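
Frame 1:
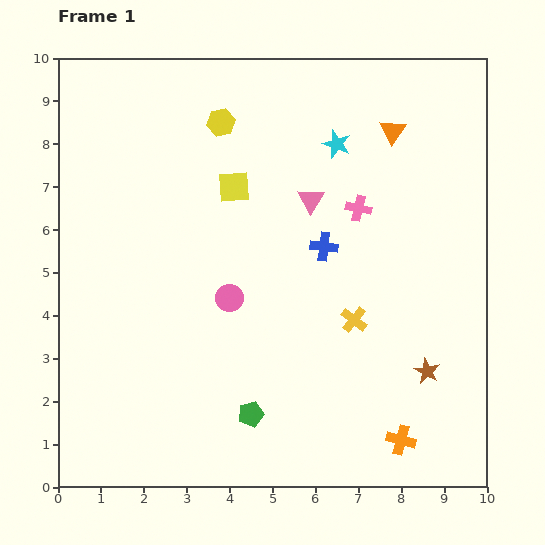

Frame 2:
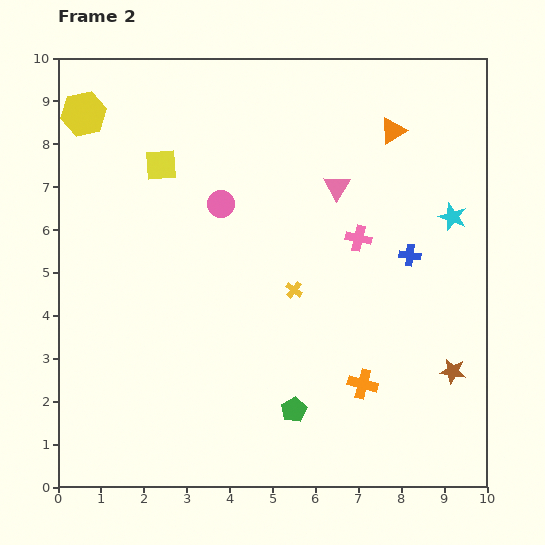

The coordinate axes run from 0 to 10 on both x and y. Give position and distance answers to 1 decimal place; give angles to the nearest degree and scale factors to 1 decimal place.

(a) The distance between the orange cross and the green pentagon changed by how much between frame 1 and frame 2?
-1.9

Distance in frame 1: 3.6. Distance in frame 2: 1.7.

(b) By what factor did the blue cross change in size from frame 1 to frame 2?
0.8×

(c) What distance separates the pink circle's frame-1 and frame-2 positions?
2.2

The pink circle moved from (4.0, 4.4) to (3.8, 6.6), a distance of √(0.2² + 2.2²) ≈ 2.2.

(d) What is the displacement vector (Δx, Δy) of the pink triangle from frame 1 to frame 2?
(0.6, 0.3)

The pink triangle was at (5.9, 6.7) in frame 1 and (6.5, 7.0) in frame 2.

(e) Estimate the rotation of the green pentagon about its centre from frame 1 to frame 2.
15° counter-clockwise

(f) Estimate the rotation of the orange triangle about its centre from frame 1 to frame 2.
23° clockwise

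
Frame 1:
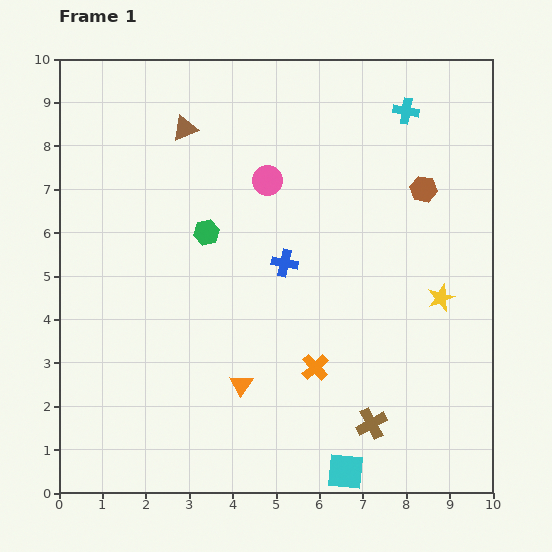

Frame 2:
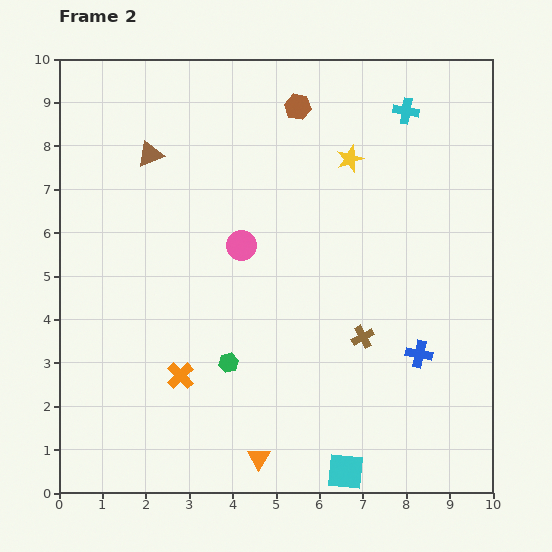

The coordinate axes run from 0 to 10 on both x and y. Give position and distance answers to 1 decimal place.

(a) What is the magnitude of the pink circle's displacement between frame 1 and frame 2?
1.6

The pink circle moved from (4.8, 7.2) to (4.2, 5.7), a distance of √(0.6² + 1.5²) ≈ 1.6.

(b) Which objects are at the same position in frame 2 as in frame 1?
the cyan square, the cyan cross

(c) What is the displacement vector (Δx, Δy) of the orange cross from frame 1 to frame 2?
(-3.1, -0.2)

The orange cross was at (5.9, 2.9) in frame 1 and (2.8, 2.7) in frame 2.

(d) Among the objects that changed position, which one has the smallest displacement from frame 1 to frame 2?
the brown triangle

(moved 1.0)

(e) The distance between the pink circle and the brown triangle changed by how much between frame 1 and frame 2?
+0.8

Distance in frame 1: 2.2. Distance in frame 2: 3.0.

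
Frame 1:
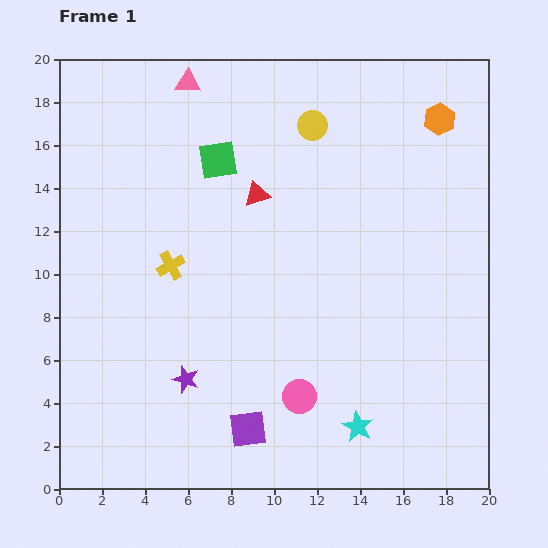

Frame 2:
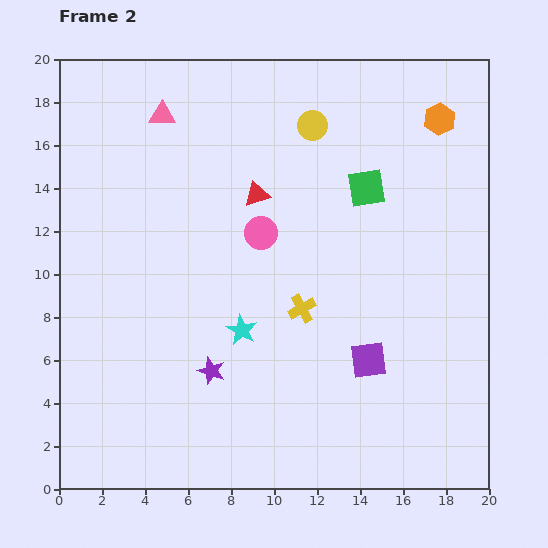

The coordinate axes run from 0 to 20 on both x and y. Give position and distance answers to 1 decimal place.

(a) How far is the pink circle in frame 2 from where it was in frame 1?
7.8

The pink circle moved from (11.2, 4.3) to (9.4, 11.9), a distance of √(1.8² + 7.6²) ≈ 7.8.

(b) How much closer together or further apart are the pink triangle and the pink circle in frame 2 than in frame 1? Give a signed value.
-8.3

Distance in frame 1: 15.5. Distance in frame 2: 7.2.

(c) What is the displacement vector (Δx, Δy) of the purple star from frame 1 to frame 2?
(1.2, 0.4)

The purple star was at (5.9, 5.1) in frame 1 and (7.1, 5.5) in frame 2.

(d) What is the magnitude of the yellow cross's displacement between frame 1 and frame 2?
6.4

The yellow cross moved from (5.2, 10.4) to (11.3, 8.4), a distance of √(6.1² + 2.0²) ≈ 6.4.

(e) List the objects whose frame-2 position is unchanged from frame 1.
the yellow circle, the orange hexagon, the red triangle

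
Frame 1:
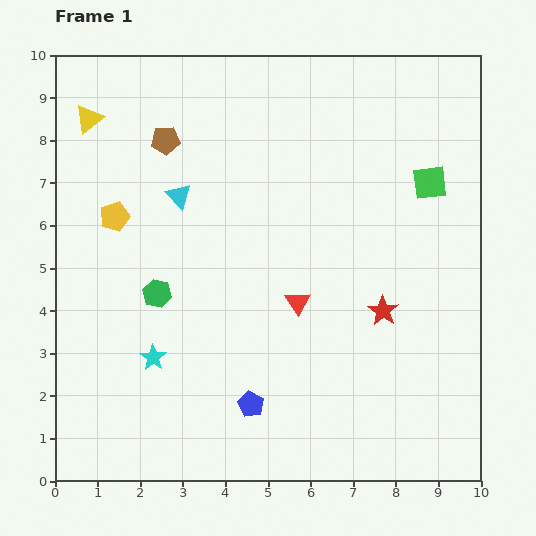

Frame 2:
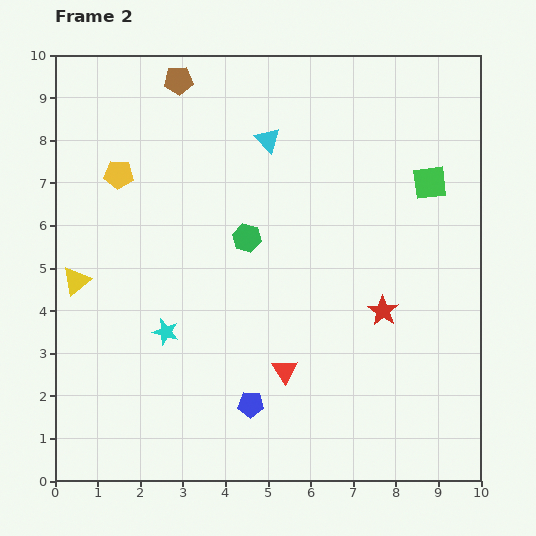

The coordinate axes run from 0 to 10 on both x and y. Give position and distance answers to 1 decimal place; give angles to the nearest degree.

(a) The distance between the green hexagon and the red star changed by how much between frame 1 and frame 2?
-1.7

Distance in frame 1: 5.3. Distance in frame 2: 3.6.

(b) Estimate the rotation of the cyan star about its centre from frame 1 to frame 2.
19° counter-clockwise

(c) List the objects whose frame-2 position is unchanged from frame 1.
the green square, the red star, the blue pentagon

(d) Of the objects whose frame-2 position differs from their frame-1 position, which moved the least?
the cyan star

(moved 0.7)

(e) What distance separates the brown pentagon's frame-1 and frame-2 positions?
1.4

The brown pentagon moved from (2.6, 8.0) to (2.9, 9.4), a distance of √(0.3² + 1.4²) ≈ 1.4.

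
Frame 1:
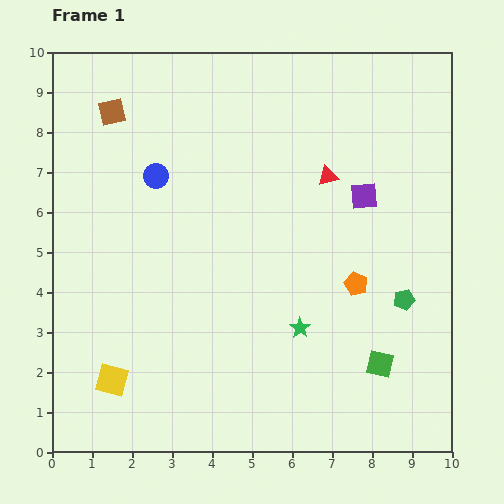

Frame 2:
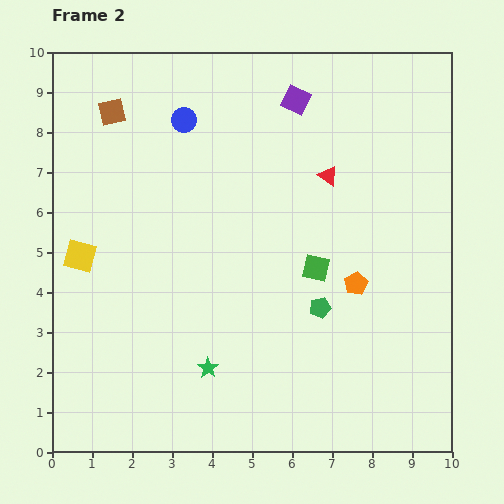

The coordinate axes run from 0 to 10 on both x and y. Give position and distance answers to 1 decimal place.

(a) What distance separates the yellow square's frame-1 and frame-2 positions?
3.2

The yellow square moved from (1.5, 1.8) to (0.7, 4.9), a distance of √(0.8² + 3.1²) ≈ 3.2.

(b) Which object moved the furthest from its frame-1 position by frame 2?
the yellow square

(moved 3.2; next 2.9)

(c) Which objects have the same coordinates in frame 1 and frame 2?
the brown square, the red triangle, the orange pentagon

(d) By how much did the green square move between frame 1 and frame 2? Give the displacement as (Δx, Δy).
(-1.6, 2.4)

The green square was at (8.2, 2.2) in frame 1 and (6.6, 4.6) in frame 2.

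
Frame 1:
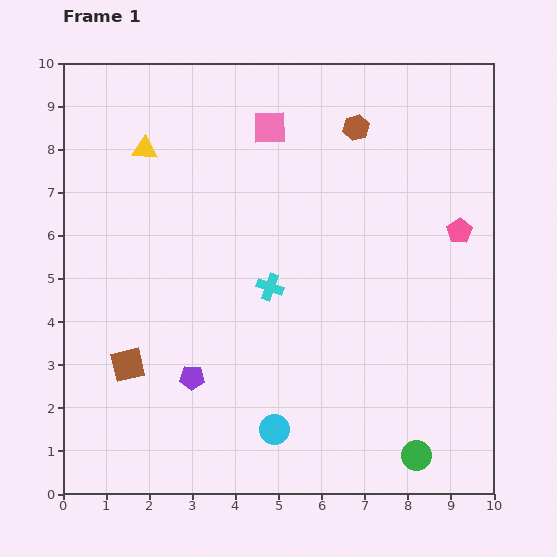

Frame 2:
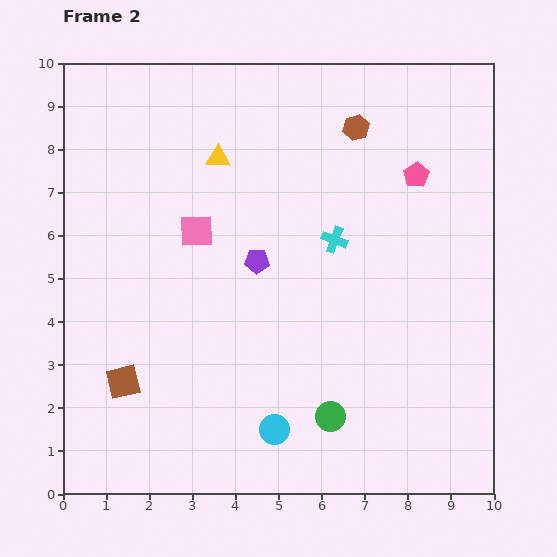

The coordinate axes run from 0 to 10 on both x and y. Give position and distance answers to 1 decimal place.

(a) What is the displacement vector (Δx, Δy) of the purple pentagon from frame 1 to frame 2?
(1.5, 2.7)

The purple pentagon was at (3.0, 2.7) in frame 1 and (4.5, 5.4) in frame 2.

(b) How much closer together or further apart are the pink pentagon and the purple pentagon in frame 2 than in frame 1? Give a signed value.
-2.9

Distance in frame 1: 7.1. Distance in frame 2: 4.2.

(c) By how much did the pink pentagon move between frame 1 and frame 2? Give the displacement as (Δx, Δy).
(-1.0, 1.3)

The pink pentagon was at (9.2, 6.1) in frame 1 and (8.2, 7.4) in frame 2.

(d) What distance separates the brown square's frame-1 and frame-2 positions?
0.4

The brown square moved from (1.5, 3.0) to (1.4, 2.6), a distance of √(0.1² + 0.4²) ≈ 0.4.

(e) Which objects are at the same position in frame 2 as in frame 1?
the cyan circle, the brown hexagon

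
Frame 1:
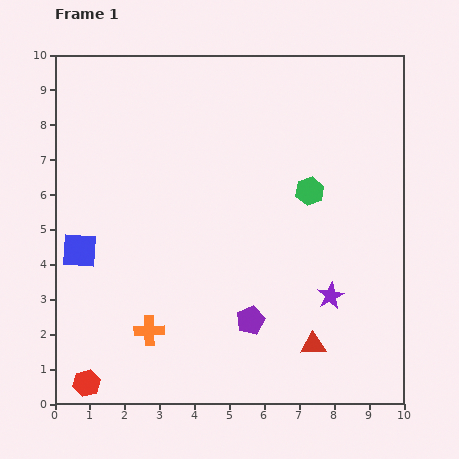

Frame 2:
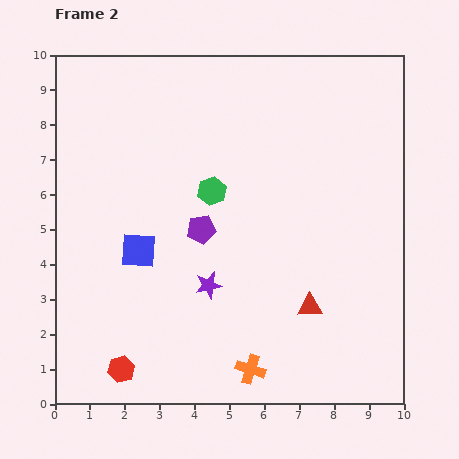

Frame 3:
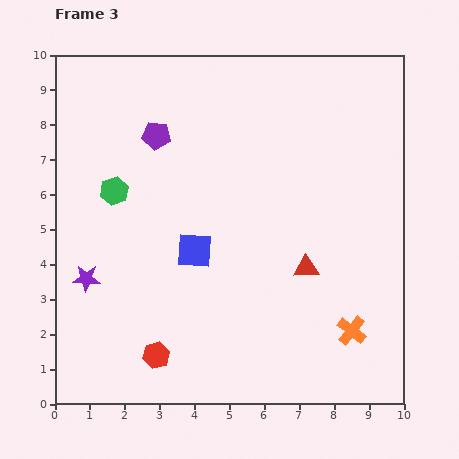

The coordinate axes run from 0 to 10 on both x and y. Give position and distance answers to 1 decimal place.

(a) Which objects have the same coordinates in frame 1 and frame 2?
none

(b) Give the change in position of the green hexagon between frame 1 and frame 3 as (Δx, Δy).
(-5.6, 0.0)

The green hexagon was at (7.3, 6.1) in frame 1 and (1.7, 6.1) in frame 3.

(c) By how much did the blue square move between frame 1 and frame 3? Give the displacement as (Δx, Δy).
(3.3, 0.0)

The blue square was at (0.7, 4.4) in frame 1 and (4.0, 4.4) in frame 3.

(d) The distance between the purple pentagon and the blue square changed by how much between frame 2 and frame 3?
+1.6

Distance in frame 2: 1.9. Distance in frame 3: 3.5.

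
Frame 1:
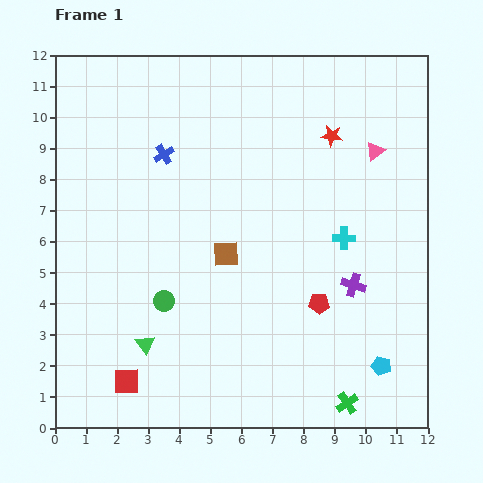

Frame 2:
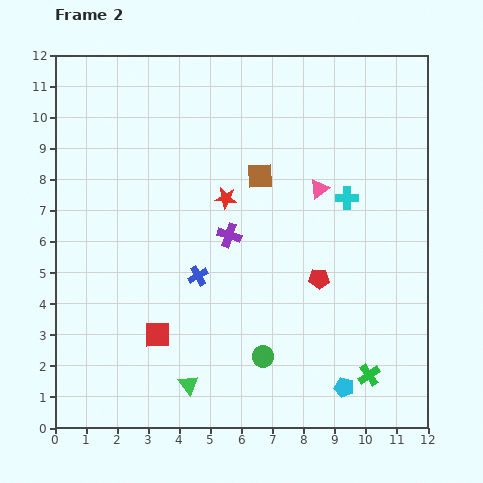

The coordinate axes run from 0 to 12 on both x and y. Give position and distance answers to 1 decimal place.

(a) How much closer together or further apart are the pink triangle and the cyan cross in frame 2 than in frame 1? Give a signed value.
-2.1

Distance in frame 1: 3.0. Distance in frame 2: 0.9.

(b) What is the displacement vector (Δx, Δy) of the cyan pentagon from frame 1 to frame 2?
(-1.2, -0.7)

The cyan pentagon was at (10.5, 2.0) in frame 1 and (9.3, 1.3) in frame 2.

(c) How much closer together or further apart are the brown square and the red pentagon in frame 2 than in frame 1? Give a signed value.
+0.4

Distance in frame 1: 3.4. Distance in frame 2: 3.8.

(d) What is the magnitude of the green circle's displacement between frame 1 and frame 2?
3.7

The green circle moved from (3.5, 4.1) to (6.7, 2.3), a distance of √(3.2² + 1.8²) ≈ 3.7.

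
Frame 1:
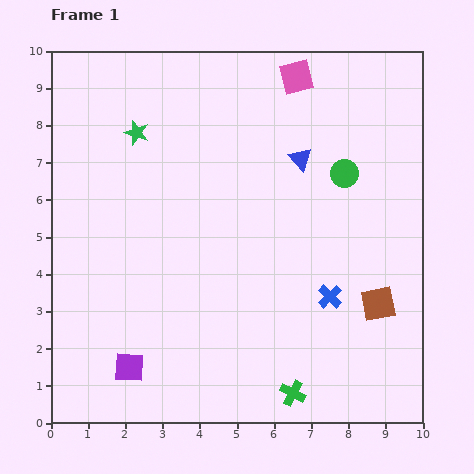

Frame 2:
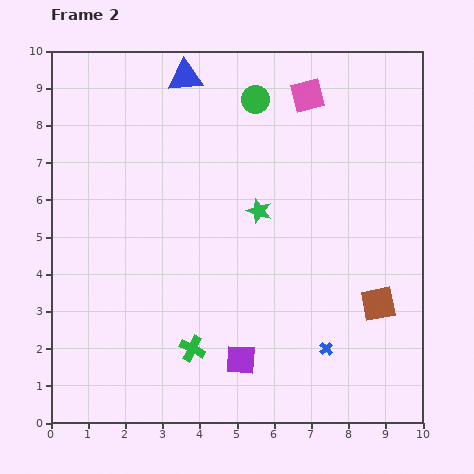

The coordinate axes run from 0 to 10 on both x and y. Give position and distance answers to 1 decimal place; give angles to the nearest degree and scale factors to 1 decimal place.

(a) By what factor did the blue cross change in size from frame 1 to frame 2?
0.6×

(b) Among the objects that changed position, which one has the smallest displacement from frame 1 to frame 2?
the pink square

(moved 0.6)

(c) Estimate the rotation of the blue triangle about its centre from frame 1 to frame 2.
52° counter-clockwise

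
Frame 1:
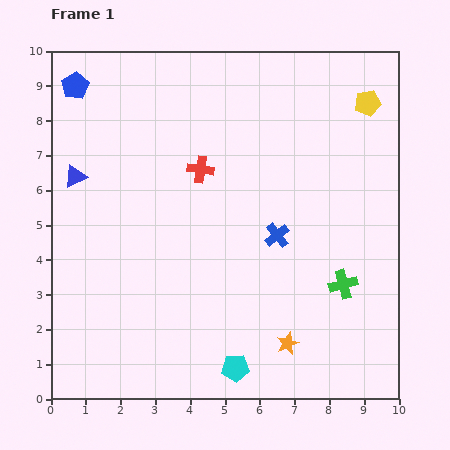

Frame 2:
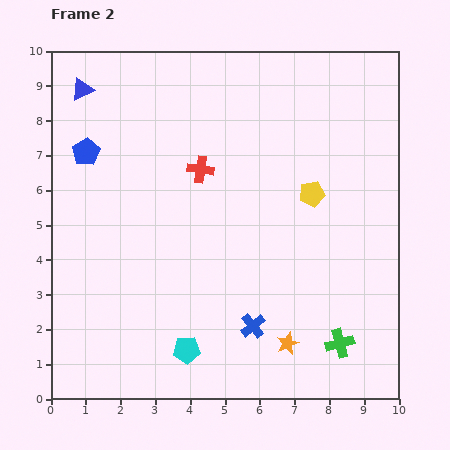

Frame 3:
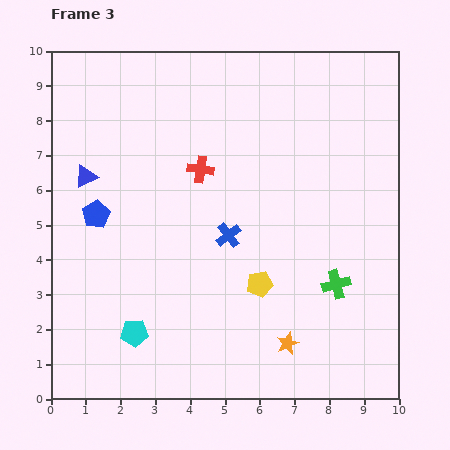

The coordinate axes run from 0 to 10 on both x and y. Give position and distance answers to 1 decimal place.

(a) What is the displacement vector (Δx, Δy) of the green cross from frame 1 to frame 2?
(-0.1, -1.7)

The green cross was at (8.4, 3.3) in frame 1 and (8.3, 1.6) in frame 2.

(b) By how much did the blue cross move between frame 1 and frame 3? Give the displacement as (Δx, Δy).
(-1.4, 0.0)

The blue cross was at (6.5, 4.7) in frame 1 and (5.1, 4.7) in frame 3.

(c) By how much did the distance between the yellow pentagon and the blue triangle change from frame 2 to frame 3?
-1.3

Distance in frame 2: 7.2. Distance in frame 3: 5.9.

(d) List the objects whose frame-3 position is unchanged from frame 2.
the red cross, the orange star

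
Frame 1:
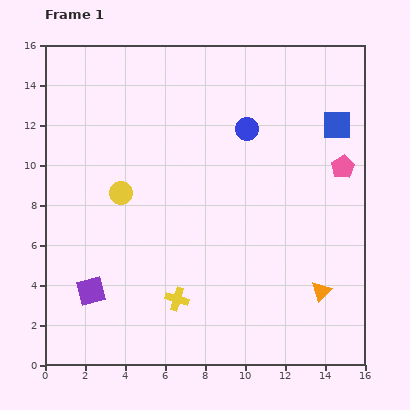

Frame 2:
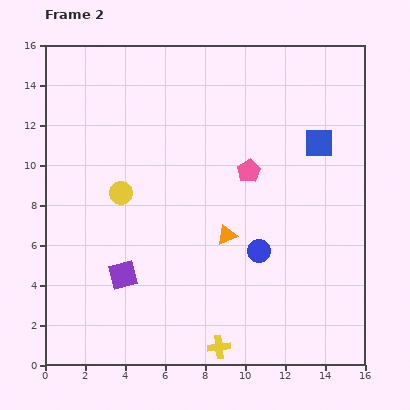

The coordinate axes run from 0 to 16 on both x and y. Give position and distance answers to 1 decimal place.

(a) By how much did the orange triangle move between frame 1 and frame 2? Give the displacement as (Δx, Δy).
(-4.7, 2.8)

The orange triangle was at (13.8, 3.7) in frame 1 and (9.1, 6.5) in frame 2.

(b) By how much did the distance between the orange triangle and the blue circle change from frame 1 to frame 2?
-7.1

Distance in frame 1: 8.9. Distance in frame 2: 1.8.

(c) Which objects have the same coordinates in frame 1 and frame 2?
the yellow circle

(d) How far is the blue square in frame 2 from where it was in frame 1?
1.3

The blue square moved from (14.6, 12.0) to (13.7, 11.1), a distance of √(0.9² + 0.9²) ≈ 1.3.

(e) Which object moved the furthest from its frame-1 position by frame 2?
the blue circle

(moved 6.1; next 5.5)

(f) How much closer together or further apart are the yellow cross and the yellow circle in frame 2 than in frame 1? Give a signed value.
+3.1

Distance in frame 1: 6.0. Distance in frame 2: 9.1.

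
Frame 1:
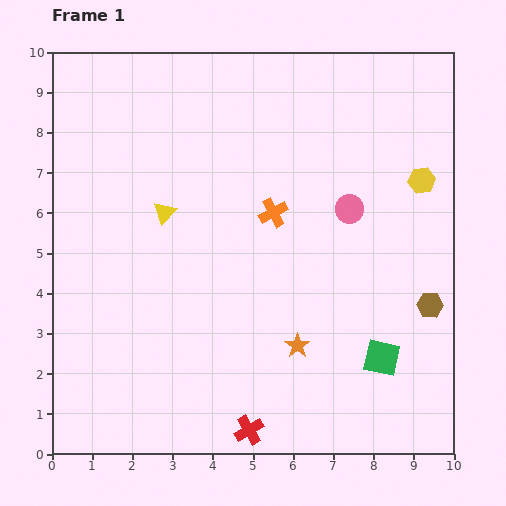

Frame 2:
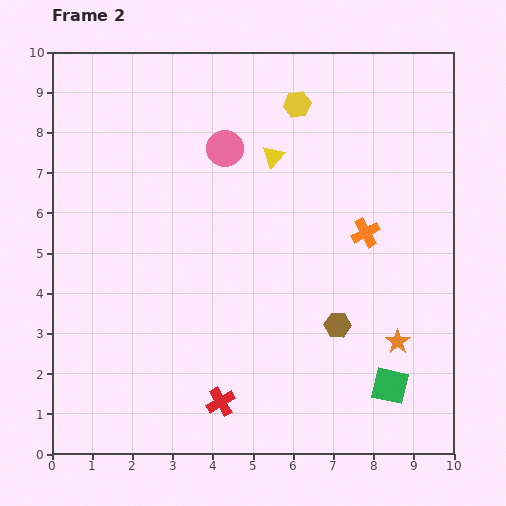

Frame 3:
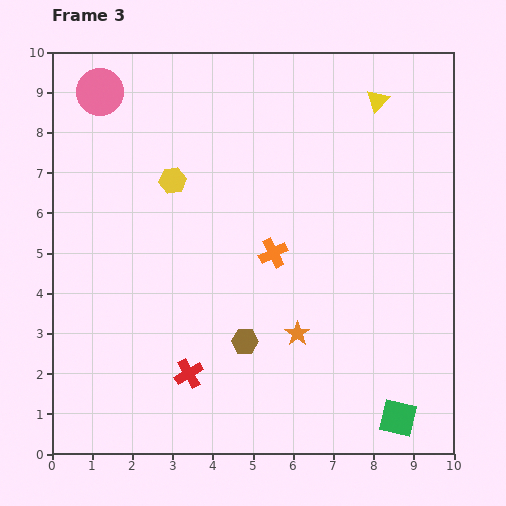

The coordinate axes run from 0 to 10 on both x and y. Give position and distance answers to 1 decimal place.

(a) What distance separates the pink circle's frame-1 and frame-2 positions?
3.4

The pink circle moved from (7.4, 6.1) to (4.3, 7.6), a distance of √(3.1² + 1.5²) ≈ 3.4.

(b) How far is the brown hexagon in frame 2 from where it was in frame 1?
2.4

The brown hexagon moved from (9.4, 3.7) to (7.1, 3.2), a distance of √(2.3² + 0.5²) ≈ 2.4.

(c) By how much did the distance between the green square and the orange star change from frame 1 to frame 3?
+1.2

Distance in frame 1: 2.1. Distance in frame 3: 3.3.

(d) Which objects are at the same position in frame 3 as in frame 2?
none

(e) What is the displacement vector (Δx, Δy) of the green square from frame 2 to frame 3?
(0.2, -0.8)

The green square was at (8.4, 1.7) in frame 2 and (8.6, 0.9) in frame 3.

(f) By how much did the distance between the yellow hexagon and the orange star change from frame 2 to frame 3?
-1.5

Distance in frame 2: 6.4. Distance in frame 3: 4.9.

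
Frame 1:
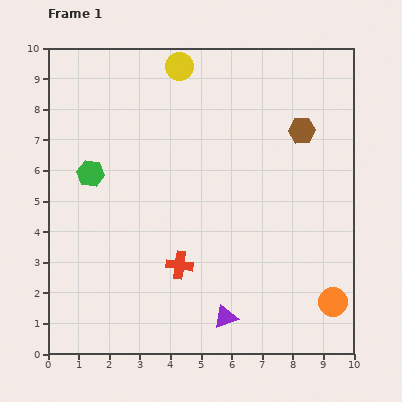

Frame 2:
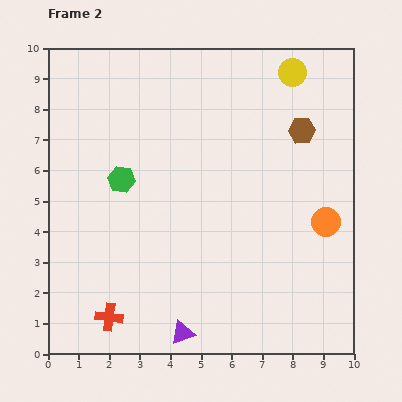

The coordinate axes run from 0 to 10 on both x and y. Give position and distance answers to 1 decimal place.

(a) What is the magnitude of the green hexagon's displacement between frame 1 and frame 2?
1.0

The green hexagon moved from (1.4, 5.9) to (2.4, 5.7), a distance of √(1.0² + 0.2²) ≈ 1.0.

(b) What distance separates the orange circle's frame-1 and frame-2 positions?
2.6

The orange circle moved from (9.3, 1.7) to (9.1, 4.3), a distance of √(0.2² + 2.6²) ≈ 2.6.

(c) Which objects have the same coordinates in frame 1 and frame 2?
the brown hexagon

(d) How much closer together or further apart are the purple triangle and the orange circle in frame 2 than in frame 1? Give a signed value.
+2.4

Distance in frame 1: 3.5. Distance in frame 2: 5.9.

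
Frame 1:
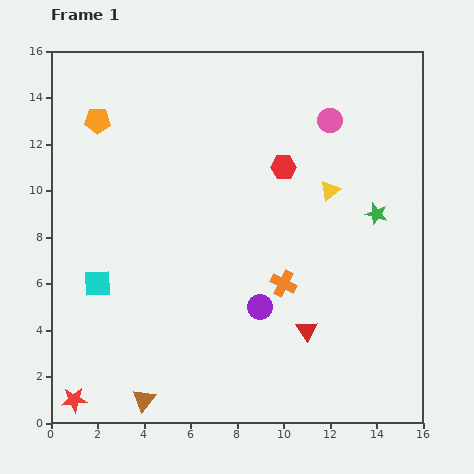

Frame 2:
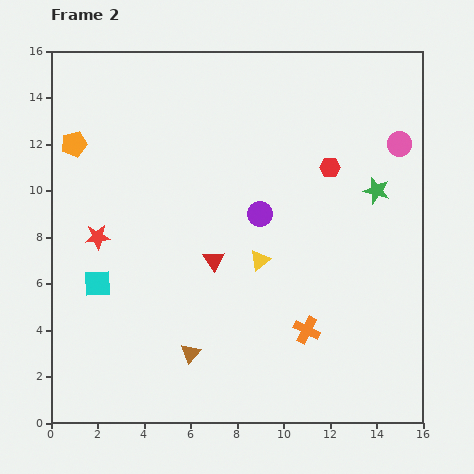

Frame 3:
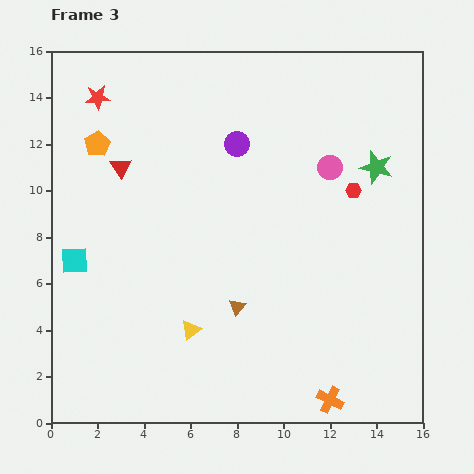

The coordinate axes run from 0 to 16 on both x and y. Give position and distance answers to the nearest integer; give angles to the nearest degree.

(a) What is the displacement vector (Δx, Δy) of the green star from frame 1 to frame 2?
(0, 1)

The green star was at (14, 9) in frame 1 and (14, 10) in frame 2.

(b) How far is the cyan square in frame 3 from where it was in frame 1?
1

The cyan square moved from (2, 6) to (1, 7), a distance of √(1² + 1²) ≈ 1.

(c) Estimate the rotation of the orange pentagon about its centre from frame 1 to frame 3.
31° counter-clockwise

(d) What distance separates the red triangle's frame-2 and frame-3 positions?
6

The red triangle moved from (7, 7) to (3, 11), a distance of √(4² + 4²) ≈ 6.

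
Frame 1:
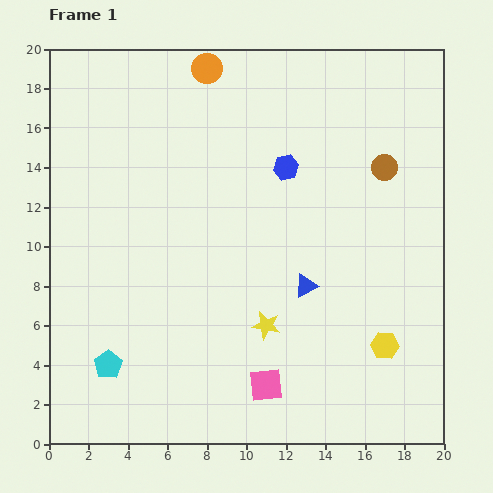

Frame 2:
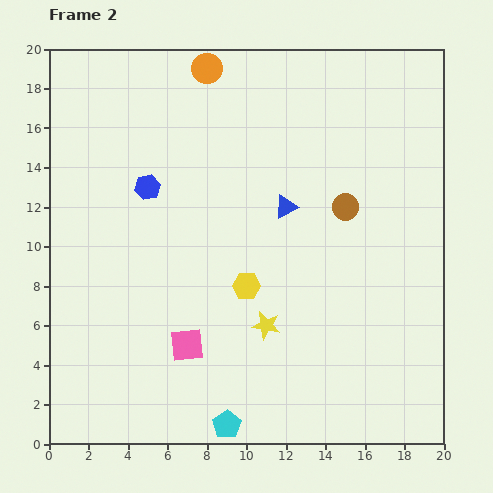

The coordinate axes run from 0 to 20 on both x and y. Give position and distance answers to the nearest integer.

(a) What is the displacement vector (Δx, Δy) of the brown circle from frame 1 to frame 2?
(-2, -2)

The brown circle was at (17, 14) in frame 1 and (15, 12) in frame 2.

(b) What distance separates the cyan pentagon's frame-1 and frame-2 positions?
7

The cyan pentagon moved from (3, 4) to (9, 1), a distance of √(6² + 3²) ≈ 7.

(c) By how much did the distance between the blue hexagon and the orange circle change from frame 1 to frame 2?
+1

Distance in frame 1: 6. Distance in frame 2: 7.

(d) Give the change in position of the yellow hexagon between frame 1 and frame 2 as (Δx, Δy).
(-7, 3)

The yellow hexagon was at (17, 5) in frame 1 and (10, 8) in frame 2.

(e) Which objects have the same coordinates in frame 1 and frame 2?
the orange circle, the yellow star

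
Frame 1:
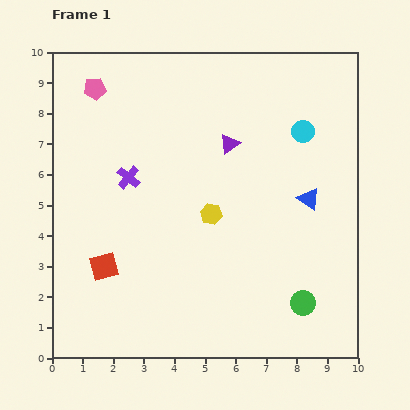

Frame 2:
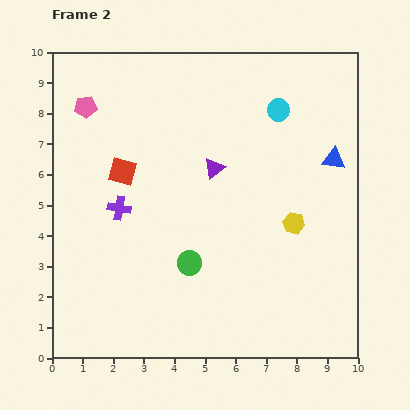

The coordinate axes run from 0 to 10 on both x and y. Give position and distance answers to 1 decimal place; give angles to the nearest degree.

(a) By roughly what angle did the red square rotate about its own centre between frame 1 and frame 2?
30° clockwise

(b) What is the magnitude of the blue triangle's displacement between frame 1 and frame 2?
1.5

The blue triangle moved from (8.4, 5.2) to (9.2, 6.5), a distance of √(0.8² + 1.3²) ≈ 1.5.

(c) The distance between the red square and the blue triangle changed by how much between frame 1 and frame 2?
-0.2

Distance in frame 1: 7.1. Distance in frame 2: 6.9.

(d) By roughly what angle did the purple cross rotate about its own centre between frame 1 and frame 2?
30° counter-clockwise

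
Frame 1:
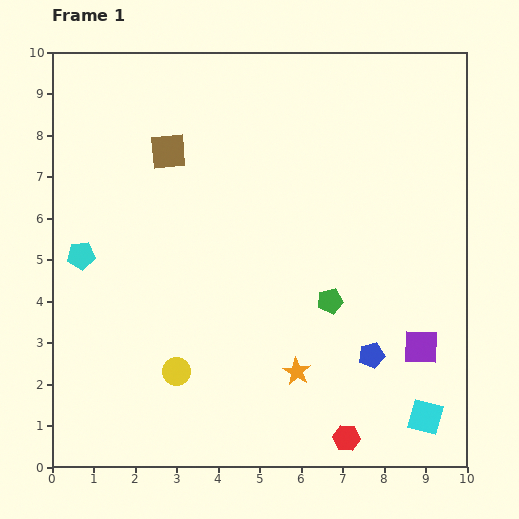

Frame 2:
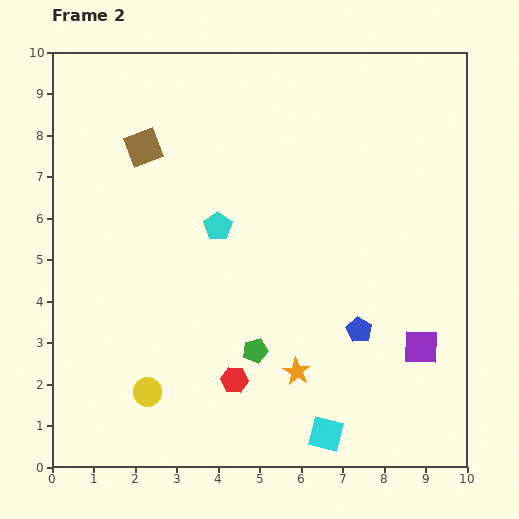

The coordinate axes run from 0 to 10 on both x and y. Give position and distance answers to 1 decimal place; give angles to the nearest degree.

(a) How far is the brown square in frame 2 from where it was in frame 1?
0.6

The brown square moved from (2.8, 7.6) to (2.2, 7.7), a distance of √(0.6² + 0.1²) ≈ 0.6.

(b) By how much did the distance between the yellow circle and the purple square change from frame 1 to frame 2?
+0.8

Distance in frame 1: 5.9. Distance in frame 2: 6.7.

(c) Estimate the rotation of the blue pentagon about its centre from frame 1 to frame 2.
28° counter-clockwise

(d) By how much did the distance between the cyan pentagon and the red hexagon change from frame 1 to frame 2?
-4.1

Distance in frame 1: 7.8. Distance in frame 2: 3.7.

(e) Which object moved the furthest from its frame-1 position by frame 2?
the cyan pentagon

(moved 3.4; next 3.0)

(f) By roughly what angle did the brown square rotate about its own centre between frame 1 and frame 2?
16° counter-clockwise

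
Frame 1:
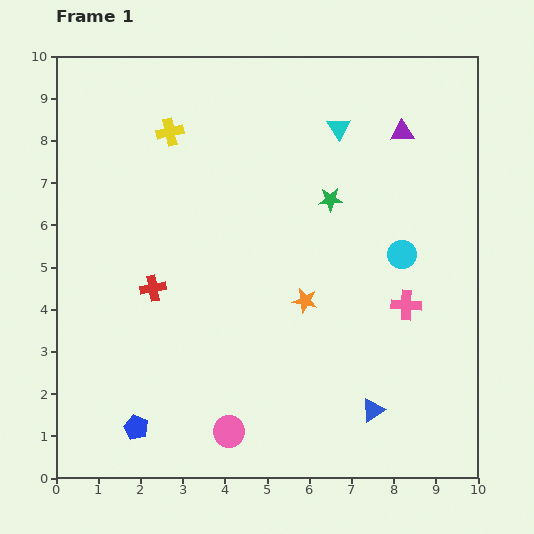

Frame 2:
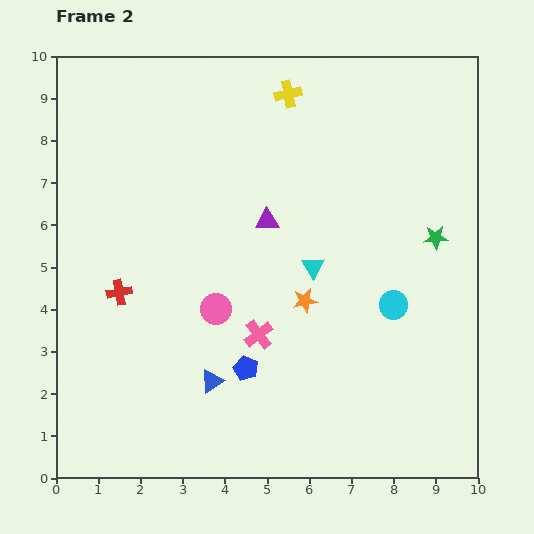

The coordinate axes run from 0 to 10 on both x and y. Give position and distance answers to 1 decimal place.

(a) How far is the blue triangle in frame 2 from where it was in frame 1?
3.9

The blue triangle moved from (7.5, 1.6) to (3.7, 2.3), a distance of √(3.8² + 0.7²) ≈ 3.9.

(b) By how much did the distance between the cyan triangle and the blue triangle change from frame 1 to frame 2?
-3.1

Distance in frame 1: 6.7. Distance in frame 2: 3.6.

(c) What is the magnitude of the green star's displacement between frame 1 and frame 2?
2.7

The green star moved from (6.5, 6.6) to (9.0, 5.7), a distance of √(2.5² + 0.9²) ≈ 2.7.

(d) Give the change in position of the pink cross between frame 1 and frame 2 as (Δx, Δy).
(-3.5, -0.7)

The pink cross was at (8.3, 4.1) in frame 1 and (4.8, 3.4) in frame 2.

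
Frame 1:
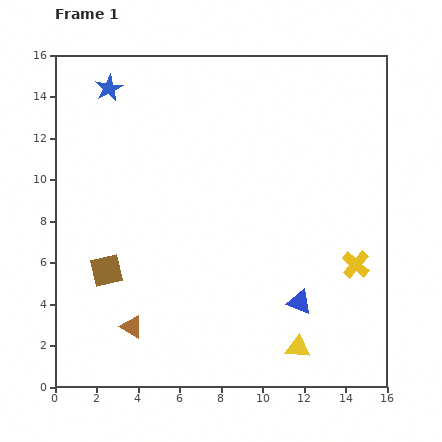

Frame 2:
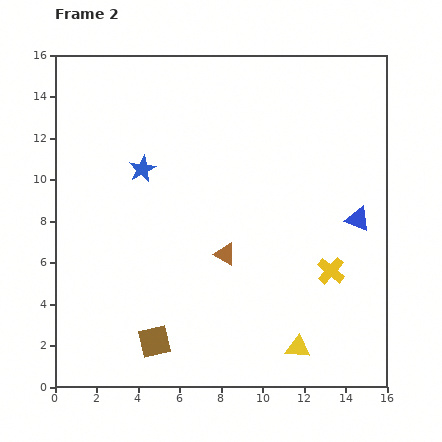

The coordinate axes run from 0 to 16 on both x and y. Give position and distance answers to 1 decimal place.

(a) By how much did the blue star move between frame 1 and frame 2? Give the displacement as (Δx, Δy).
(1.6, -3.9)

The blue star was at (2.6, 14.4) in frame 1 and (4.2, 10.5) in frame 2.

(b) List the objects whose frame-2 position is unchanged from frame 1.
the yellow triangle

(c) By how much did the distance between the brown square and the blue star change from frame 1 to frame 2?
-0.5

Distance in frame 1: 8.8. Distance in frame 2: 8.3.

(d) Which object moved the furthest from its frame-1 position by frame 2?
the brown triangle

(moved 5.7; next 4.9)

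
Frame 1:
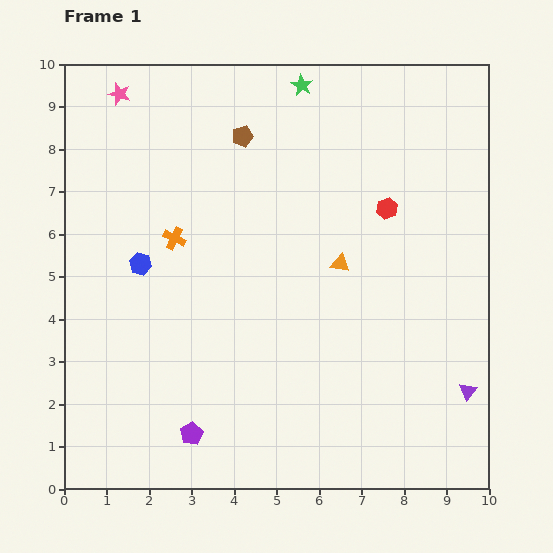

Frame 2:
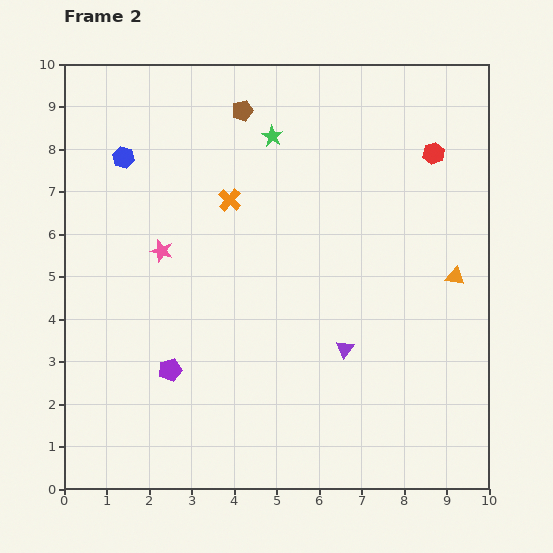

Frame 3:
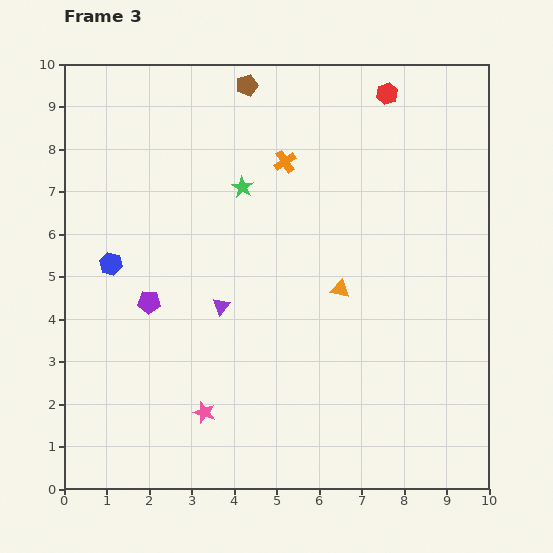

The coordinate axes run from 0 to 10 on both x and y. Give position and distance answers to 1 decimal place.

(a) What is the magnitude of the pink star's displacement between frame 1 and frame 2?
3.8

The pink star moved from (1.3, 9.3) to (2.3, 5.6), a distance of √(1.0² + 3.7²) ≈ 3.8.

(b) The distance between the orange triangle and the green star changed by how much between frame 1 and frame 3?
-1.0

Distance in frame 1: 4.3. Distance in frame 3: 3.3.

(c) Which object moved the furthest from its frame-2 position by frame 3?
the pink star

(moved 3.9; next 3.1)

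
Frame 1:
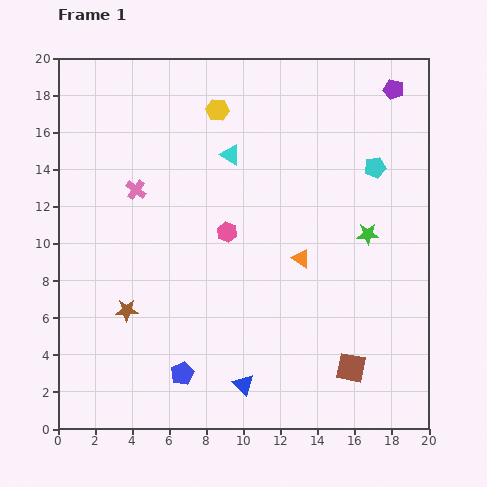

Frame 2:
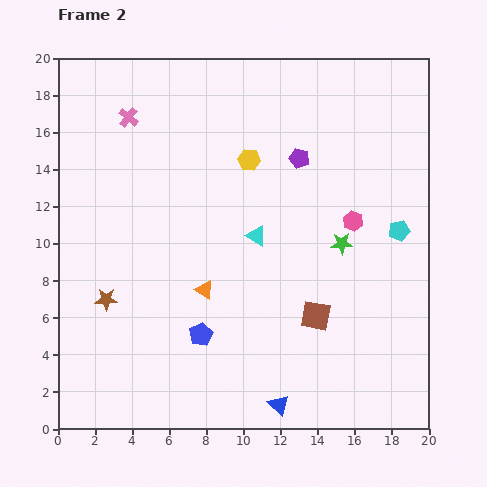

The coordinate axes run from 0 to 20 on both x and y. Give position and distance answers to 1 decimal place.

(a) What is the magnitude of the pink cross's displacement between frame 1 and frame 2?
3.9

The pink cross moved from (4.2, 12.9) to (3.8, 16.8), a distance of √(0.4² + 3.9²) ≈ 3.9.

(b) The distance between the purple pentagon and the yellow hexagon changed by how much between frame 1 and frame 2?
-6.9

Distance in frame 1: 9.6. Distance in frame 2: 2.7.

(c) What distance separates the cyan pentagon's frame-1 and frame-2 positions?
3.6

The cyan pentagon moved from (17.1, 14.1) to (18.4, 10.7), a distance of √(1.3² + 3.4²) ≈ 3.6.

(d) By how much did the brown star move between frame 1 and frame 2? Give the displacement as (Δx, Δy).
(-1.1, 0.6)

The brown star was at (3.7, 6.4) in frame 1 and (2.6, 7.0) in frame 2.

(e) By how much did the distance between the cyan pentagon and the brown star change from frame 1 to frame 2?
+0.7

Distance in frame 1: 15.5. Distance in frame 2: 16.2.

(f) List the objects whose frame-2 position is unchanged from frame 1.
none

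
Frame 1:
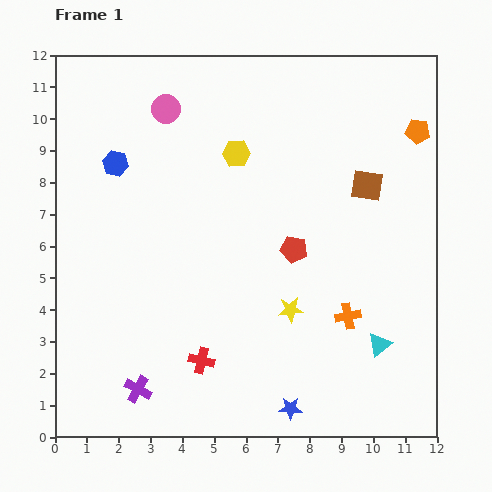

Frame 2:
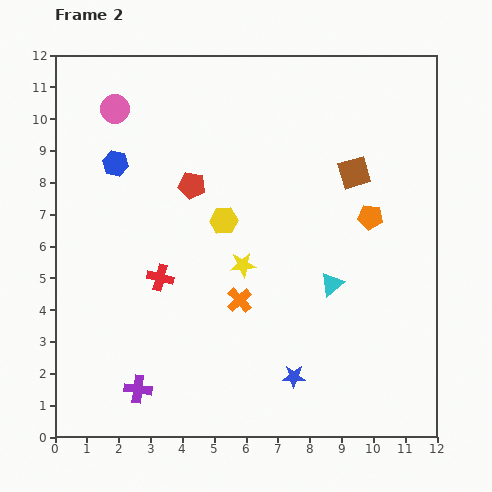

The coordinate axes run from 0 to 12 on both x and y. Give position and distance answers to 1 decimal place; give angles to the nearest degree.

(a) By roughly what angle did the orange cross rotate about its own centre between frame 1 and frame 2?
32° counter-clockwise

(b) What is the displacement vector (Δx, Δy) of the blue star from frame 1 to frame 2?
(0.1, 1.0)

The blue star was at (7.4, 0.9) in frame 1 and (7.5, 1.9) in frame 2.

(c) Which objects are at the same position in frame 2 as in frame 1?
the blue hexagon, the purple cross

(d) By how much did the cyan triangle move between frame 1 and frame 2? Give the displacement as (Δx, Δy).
(-1.5, 1.9)

The cyan triangle was at (10.2, 2.9) in frame 1 and (8.7, 4.8) in frame 2.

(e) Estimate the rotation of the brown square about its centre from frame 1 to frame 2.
24° counter-clockwise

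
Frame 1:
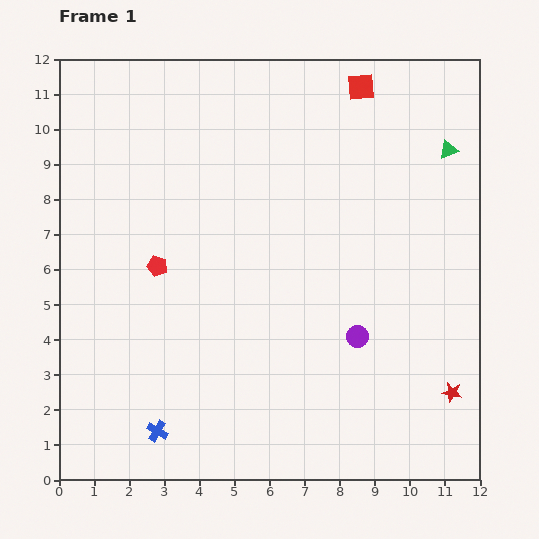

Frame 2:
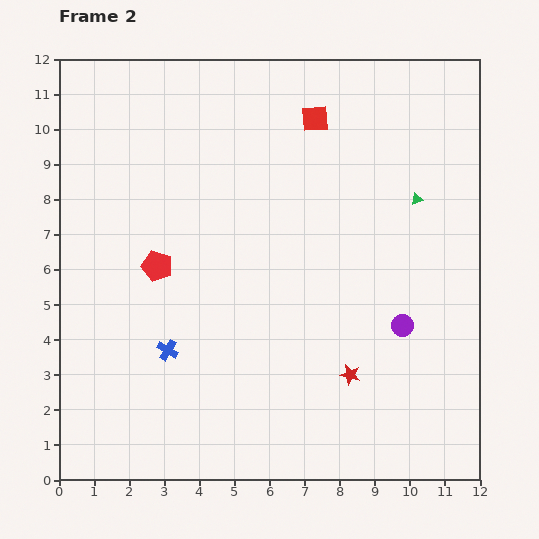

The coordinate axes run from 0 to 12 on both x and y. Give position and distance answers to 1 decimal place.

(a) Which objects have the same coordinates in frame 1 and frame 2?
the red pentagon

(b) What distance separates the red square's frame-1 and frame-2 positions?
1.6

The red square moved from (8.6, 11.2) to (7.3, 10.3), a distance of √(1.3² + 0.9²) ≈ 1.6.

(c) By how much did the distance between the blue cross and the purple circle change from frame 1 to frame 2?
+0.4

Distance in frame 1: 6.3. Distance in frame 2: 6.7.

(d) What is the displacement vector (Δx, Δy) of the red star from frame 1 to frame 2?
(-2.9, 0.5)

The red star was at (11.2, 2.5) in frame 1 and (8.3, 3.0) in frame 2.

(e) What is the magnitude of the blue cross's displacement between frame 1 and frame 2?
2.3

The blue cross moved from (2.8, 1.4) to (3.1, 3.7), a distance of √(0.3² + 2.3²) ≈ 2.3.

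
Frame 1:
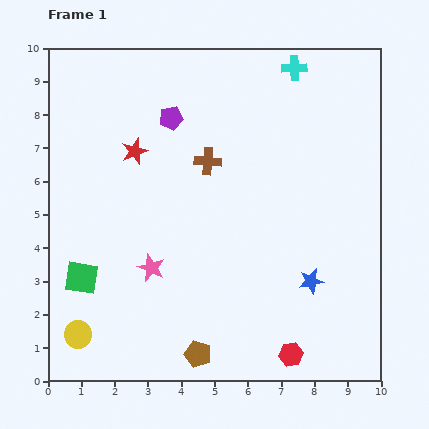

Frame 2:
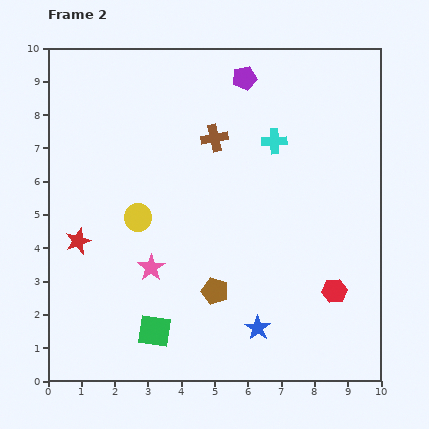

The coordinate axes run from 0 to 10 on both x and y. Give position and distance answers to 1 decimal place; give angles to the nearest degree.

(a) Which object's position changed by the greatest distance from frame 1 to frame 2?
the yellow circle

(moved 3.9; next 3.2)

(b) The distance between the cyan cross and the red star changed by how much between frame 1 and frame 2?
+1.2

Distance in frame 1: 5.4. Distance in frame 2: 6.6.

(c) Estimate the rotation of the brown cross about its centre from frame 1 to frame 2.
16° counter-clockwise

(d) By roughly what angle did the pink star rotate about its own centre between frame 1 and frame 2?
17° clockwise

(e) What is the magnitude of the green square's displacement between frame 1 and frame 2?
2.7

The green square moved from (1.0, 3.1) to (3.2, 1.5), a distance of √(2.2² + 1.6²) ≈ 2.7.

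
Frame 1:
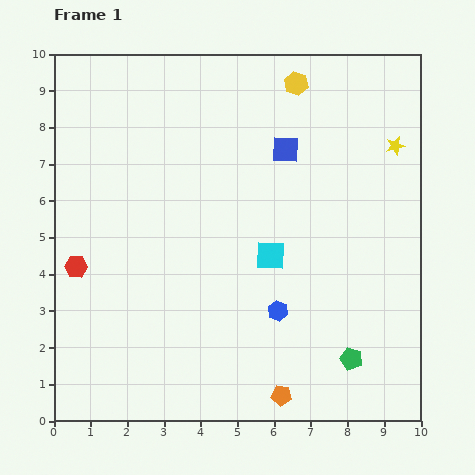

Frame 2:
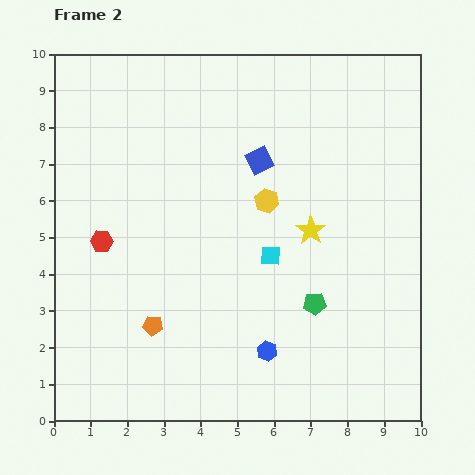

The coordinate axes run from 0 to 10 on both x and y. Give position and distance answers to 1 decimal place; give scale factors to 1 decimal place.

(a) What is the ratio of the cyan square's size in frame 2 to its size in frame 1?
0.7×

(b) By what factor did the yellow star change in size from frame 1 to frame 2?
1.5×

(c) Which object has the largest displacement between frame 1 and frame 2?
the orange pentagon

(moved 4.0; next 3.3)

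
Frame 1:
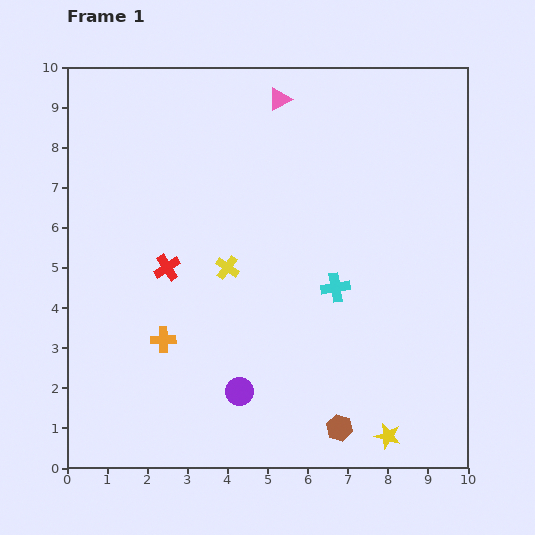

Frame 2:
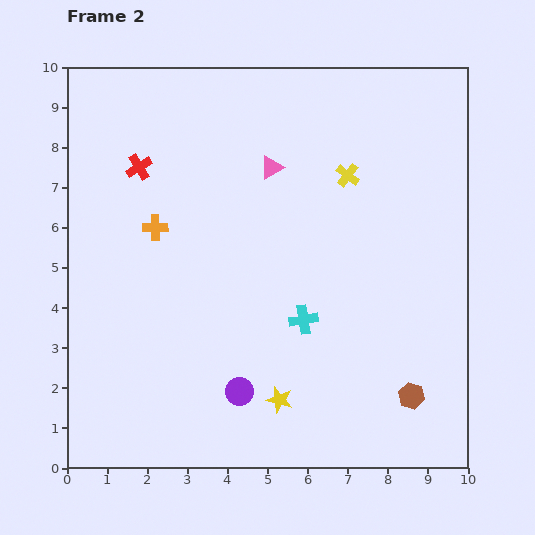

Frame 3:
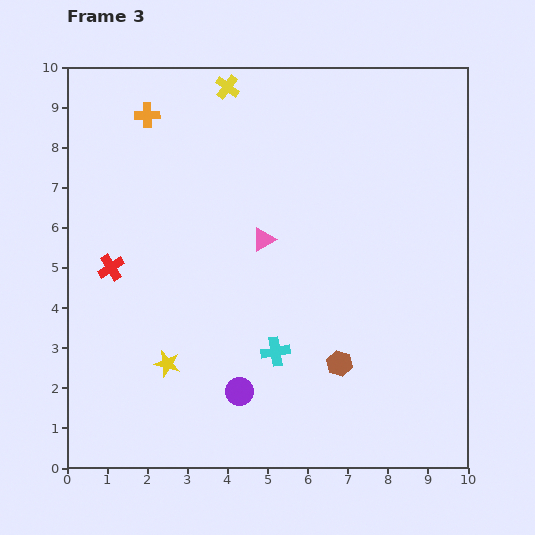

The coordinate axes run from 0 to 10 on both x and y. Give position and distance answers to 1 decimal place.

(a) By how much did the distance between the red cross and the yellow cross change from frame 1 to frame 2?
+3.7

Distance in frame 1: 1.5. Distance in frame 2: 5.2.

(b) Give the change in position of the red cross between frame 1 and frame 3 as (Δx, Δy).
(-1.4, 0.0)

The red cross was at (2.5, 5.0) in frame 1 and (1.1, 5.0) in frame 3.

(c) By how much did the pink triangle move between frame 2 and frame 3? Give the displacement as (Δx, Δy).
(-0.2, -1.8)

The pink triangle was at (5.1, 7.5) in frame 2 and (4.9, 5.7) in frame 3.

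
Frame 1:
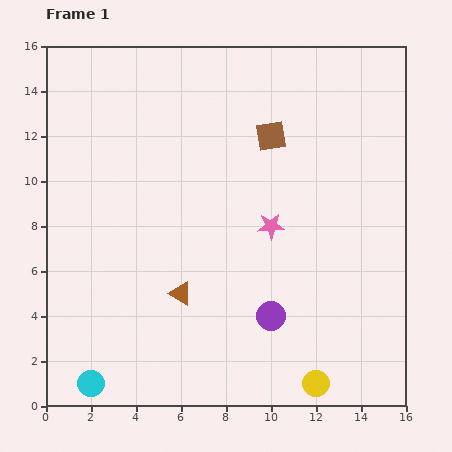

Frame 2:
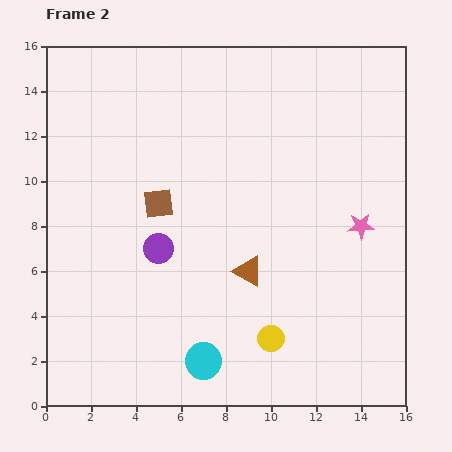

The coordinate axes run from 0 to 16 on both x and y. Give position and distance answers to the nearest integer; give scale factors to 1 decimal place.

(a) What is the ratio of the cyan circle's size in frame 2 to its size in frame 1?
1.4×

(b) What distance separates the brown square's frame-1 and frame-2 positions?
6

The brown square moved from (10, 12) to (5, 9), a distance of √(5² + 3²) ≈ 6.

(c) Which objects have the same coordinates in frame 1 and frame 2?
none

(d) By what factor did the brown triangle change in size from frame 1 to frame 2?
1.3×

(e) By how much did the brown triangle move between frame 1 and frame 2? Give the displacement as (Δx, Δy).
(3, 1)

The brown triangle was at (6, 5) in frame 1 and (9, 6) in frame 2.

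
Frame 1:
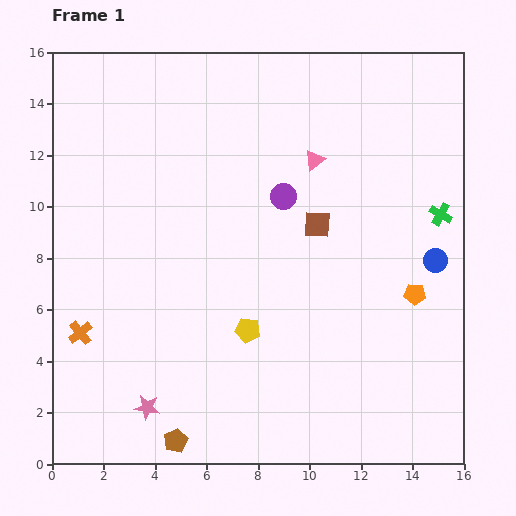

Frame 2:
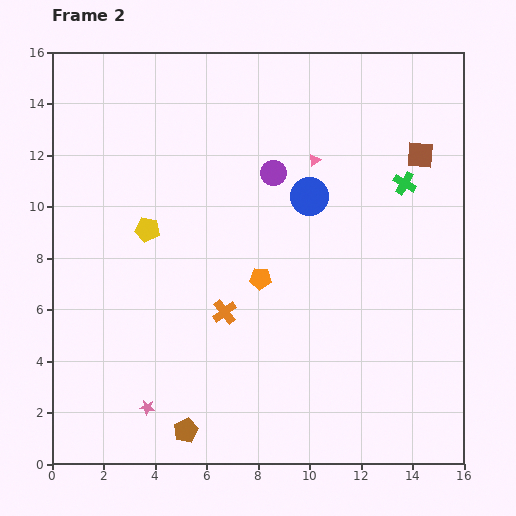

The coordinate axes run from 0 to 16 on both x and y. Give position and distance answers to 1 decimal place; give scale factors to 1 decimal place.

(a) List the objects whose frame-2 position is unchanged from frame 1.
the pink star, the pink triangle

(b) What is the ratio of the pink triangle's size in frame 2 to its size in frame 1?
0.6×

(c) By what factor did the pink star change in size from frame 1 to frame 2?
0.6×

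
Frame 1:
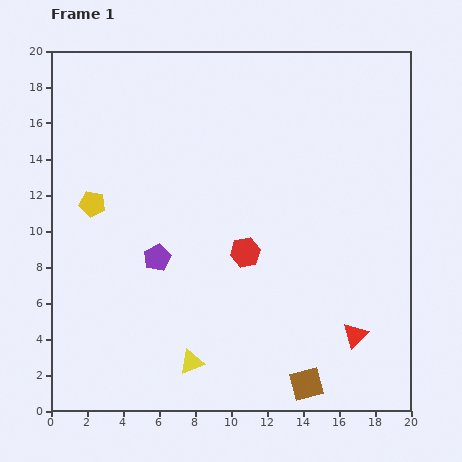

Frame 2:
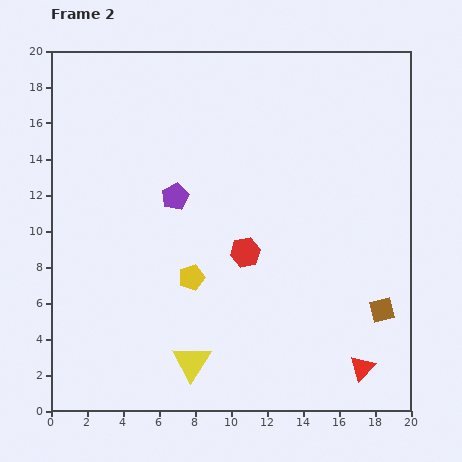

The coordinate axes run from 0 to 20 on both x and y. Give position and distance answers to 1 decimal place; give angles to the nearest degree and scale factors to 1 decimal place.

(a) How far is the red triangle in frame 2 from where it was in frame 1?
1.8

The red triangle moved from (16.9, 4.2) to (17.3, 2.4), a distance of √(0.4² + 1.8²) ≈ 1.8.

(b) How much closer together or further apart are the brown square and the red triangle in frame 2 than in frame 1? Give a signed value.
-0.4

Distance in frame 1: 3.8. Distance in frame 2: 3.4.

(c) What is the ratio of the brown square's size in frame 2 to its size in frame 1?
0.7×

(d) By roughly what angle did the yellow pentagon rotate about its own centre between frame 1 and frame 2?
29° counter-clockwise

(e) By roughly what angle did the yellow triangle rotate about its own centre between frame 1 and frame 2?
38° counter-clockwise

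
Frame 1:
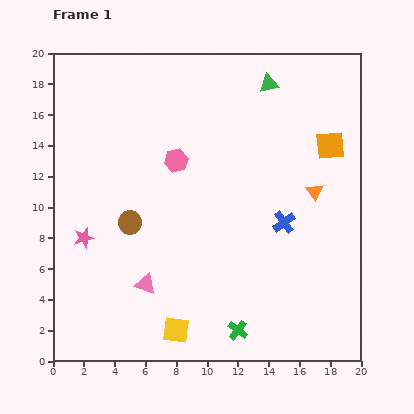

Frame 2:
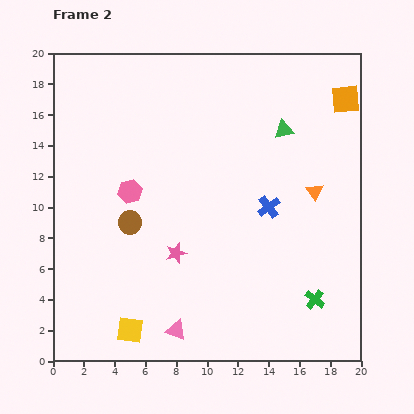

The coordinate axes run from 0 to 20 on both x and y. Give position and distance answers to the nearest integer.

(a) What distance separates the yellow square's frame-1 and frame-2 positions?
3

The yellow square moved from (8, 2) to (5, 2), a distance of √(3² + 0²) ≈ 3.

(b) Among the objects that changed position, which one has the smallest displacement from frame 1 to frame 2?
the blue cross

(moved 1)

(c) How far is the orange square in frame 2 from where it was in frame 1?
3

The orange square moved from (18, 14) to (19, 17), a distance of √(1² + 3²) ≈ 3.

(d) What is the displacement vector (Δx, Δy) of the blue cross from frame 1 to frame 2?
(-1, 1)

The blue cross was at (15, 9) in frame 1 and (14, 10) in frame 2.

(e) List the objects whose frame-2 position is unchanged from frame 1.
the brown circle, the orange triangle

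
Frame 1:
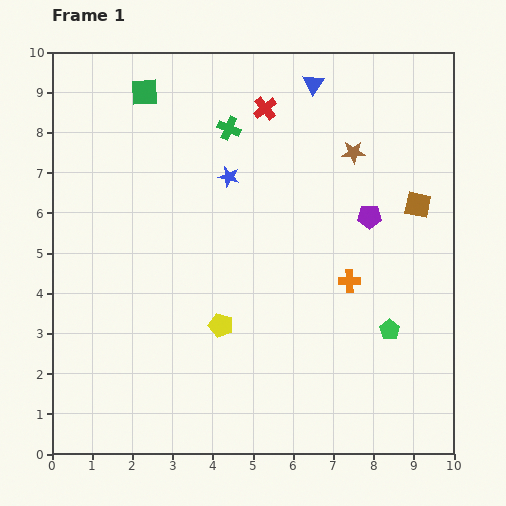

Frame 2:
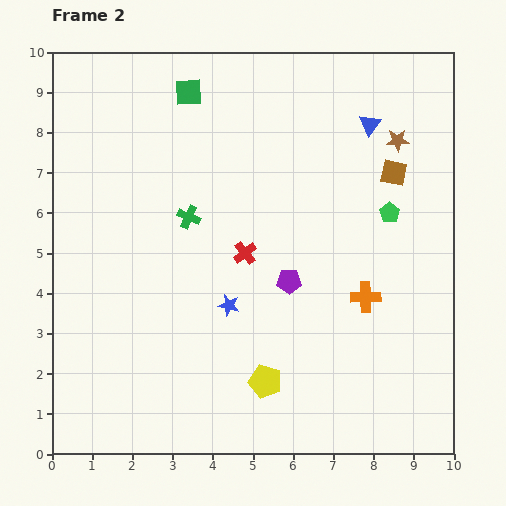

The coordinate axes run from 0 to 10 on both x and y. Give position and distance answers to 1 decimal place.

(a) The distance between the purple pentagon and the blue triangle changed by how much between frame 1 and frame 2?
+0.8

Distance in frame 1: 3.6. Distance in frame 2: 4.4.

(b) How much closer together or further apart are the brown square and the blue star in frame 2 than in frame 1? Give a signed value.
+0.5

Distance in frame 1: 4.8. Distance in frame 2: 5.3.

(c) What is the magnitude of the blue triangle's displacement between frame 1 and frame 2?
1.7

The blue triangle moved from (6.5, 9.2) to (7.9, 8.2), a distance of √(1.4² + 1.0²) ≈ 1.7.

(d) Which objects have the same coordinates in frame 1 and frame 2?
none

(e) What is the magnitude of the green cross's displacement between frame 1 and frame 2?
2.4

The green cross moved from (4.4, 8.1) to (3.4, 5.9), a distance of √(1.0² + 2.2²) ≈ 2.4.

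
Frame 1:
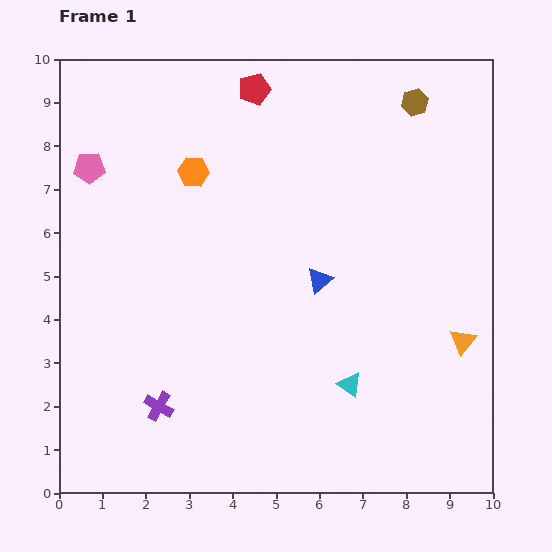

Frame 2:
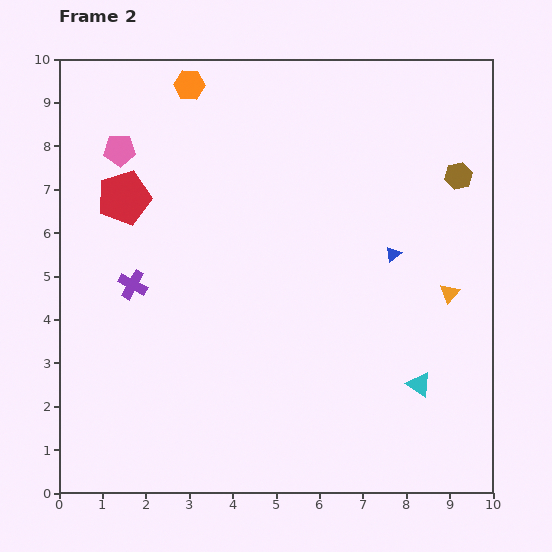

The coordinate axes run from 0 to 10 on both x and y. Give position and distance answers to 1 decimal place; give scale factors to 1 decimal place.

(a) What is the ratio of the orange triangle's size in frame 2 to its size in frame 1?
0.8×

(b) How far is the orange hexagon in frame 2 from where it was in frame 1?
2.0

The orange hexagon moved from (3.1, 7.4) to (3.0, 9.4), a distance of √(0.1² + 2.0²) ≈ 2.0.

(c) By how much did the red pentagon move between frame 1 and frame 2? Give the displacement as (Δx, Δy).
(-3.0, -2.5)

The red pentagon was at (4.5, 9.3) in frame 1 and (1.5, 6.8) in frame 2.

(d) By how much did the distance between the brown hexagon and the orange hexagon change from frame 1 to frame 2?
+1.2

Distance in frame 1: 5.3. Distance in frame 2: 6.5.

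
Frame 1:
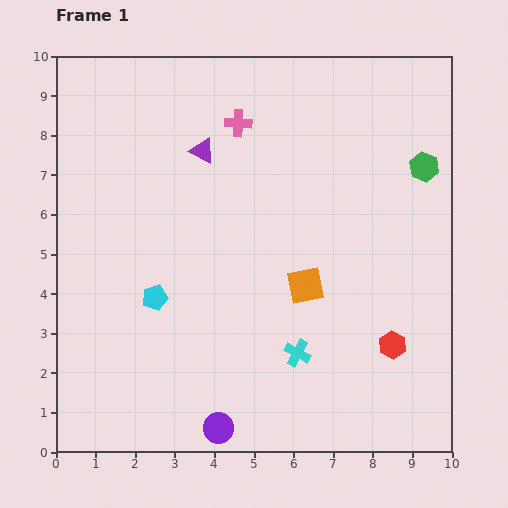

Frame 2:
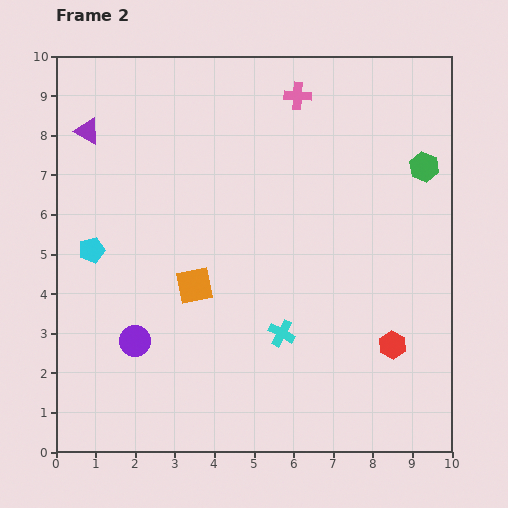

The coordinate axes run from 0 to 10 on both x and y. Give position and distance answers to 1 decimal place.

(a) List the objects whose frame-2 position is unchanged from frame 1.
the red hexagon, the green hexagon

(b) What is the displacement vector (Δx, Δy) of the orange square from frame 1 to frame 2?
(-2.8, 0.0)

The orange square was at (6.3, 4.2) in frame 1 and (3.5, 4.2) in frame 2.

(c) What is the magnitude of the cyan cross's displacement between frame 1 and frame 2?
0.6

The cyan cross moved from (6.1, 2.5) to (5.7, 3.0), a distance of √(0.4² + 0.5²) ≈ 0.6.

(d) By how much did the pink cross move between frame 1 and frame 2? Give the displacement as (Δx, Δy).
(1.5, 0.7)

The pink cross was at (4.6, 8.3) in frame 1 and (6.1, 9.0) in frame 2.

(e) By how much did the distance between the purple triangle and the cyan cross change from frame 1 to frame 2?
+1.5

Distance in frame 1: 5.6. Distance in frame 2: 7.1.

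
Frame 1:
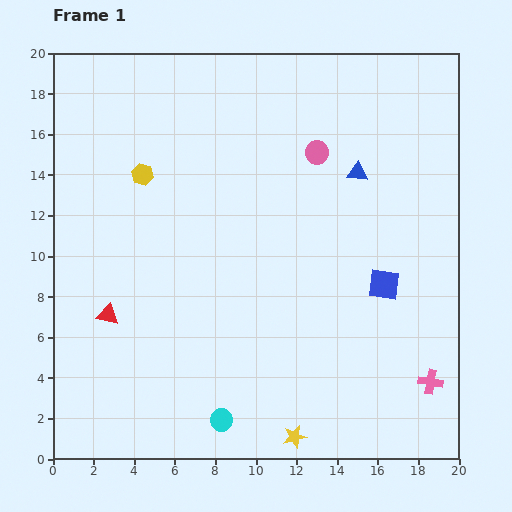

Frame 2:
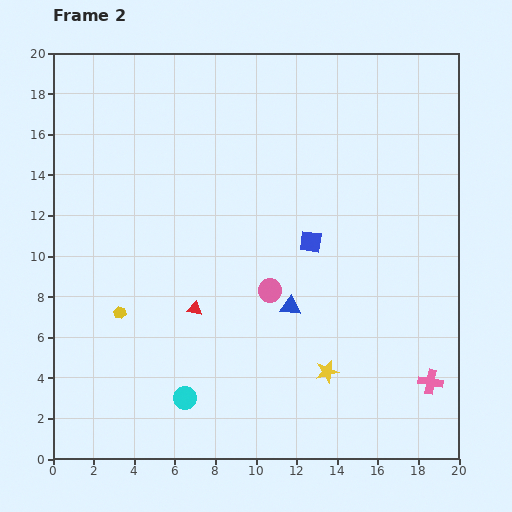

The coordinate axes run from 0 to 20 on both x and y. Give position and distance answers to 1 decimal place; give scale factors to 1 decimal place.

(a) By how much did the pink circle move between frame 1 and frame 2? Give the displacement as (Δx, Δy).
(-2.3, -6.8)

The pink circle was at (13.0, 15.1) in frame 1 and (10.7, 8.3) in frame 2.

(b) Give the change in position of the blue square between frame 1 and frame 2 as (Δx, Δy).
(-3.6, 2.1)

The blue square was at (16.3, 8.6) in frame 1 and (12.7, 10.7) in frame 2.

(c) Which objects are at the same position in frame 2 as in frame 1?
the pink cross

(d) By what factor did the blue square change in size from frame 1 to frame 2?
0.7×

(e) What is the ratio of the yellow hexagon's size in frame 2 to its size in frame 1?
0.6×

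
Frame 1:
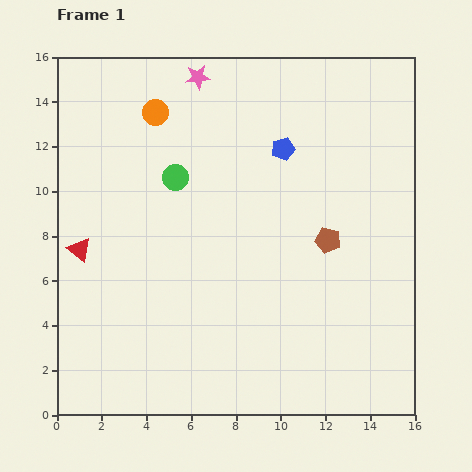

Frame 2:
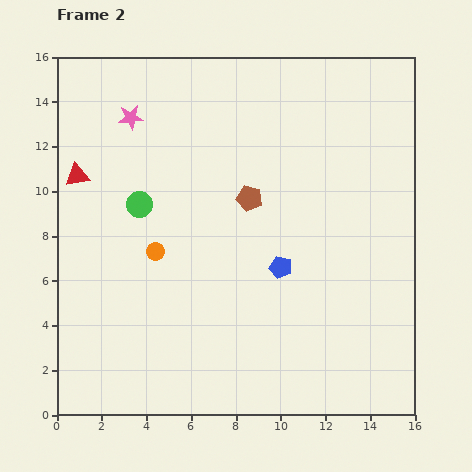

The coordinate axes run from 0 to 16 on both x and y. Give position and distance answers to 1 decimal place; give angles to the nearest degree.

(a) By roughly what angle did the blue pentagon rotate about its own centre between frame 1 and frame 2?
30° clockwise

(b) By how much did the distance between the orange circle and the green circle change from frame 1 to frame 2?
-0.8

Distance in frame 1: 3.0. Distance in frame 2: 2.2.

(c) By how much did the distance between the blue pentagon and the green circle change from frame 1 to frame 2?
+1.9

Distance in frame 1: 5.0. Distance in frame 2: 6.9.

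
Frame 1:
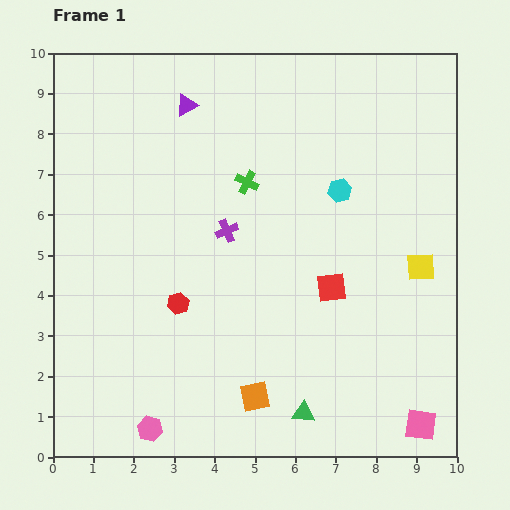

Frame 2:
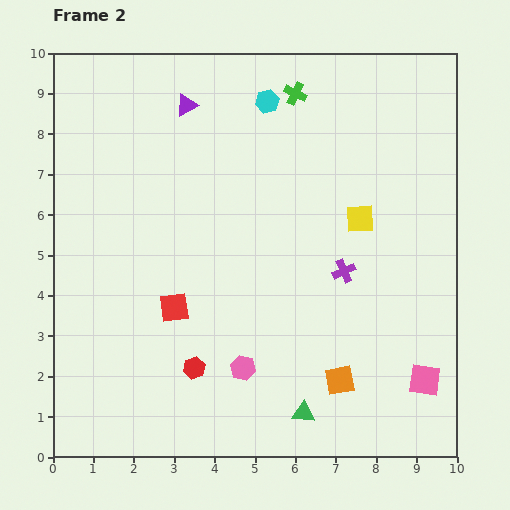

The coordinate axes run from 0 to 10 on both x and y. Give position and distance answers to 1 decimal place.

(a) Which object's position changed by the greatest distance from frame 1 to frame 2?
the red square

(moved 3.9; next 3.1)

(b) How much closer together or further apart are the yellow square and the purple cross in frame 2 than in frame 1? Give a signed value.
-3.5

Distance in frame 1: 4.9. Distance in frame 2: 1.4.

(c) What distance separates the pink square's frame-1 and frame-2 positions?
1.1

The pink square moved from (9.1, 0.8) to (9.2, 1.9), a distance of √(0.1² + 1.1²) ≈ 1.1.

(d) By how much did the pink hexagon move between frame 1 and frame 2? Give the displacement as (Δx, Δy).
(2.3, 1.5)

The pink hexagon was at (2.4, 0.7) in frame 1 and (4.7, 2.2) in frame 2.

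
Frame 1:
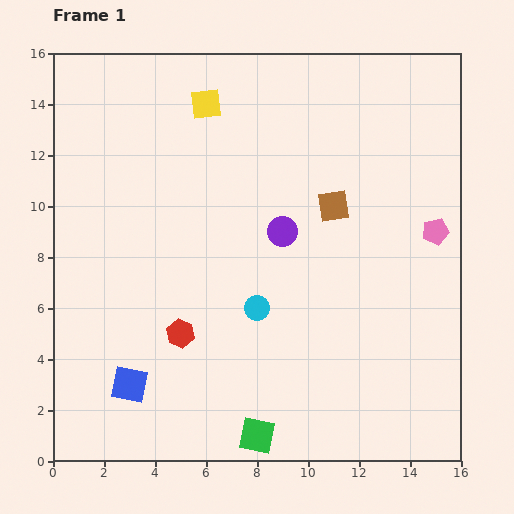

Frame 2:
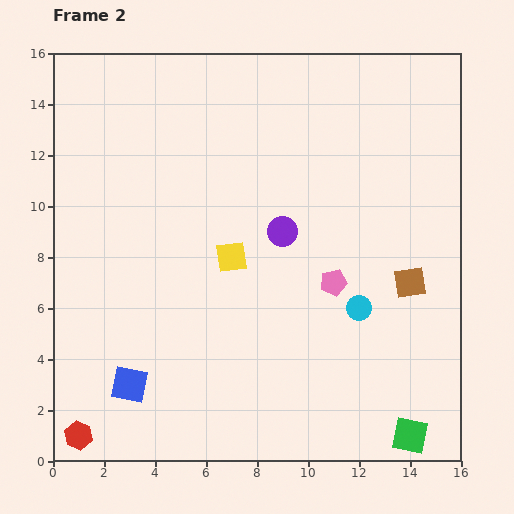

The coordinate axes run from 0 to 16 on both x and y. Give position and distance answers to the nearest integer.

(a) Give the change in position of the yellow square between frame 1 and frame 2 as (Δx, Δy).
(1, -6)

The yellow square was at (6, 14) in frame 1 and (7, 8) in frame 2.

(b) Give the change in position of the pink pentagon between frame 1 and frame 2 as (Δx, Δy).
(-4, -2)

The pink pentagon was at (15, 9) in frame 1 and (11, 7) in frame 2.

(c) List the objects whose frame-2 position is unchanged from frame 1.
the purple circle, the blue square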